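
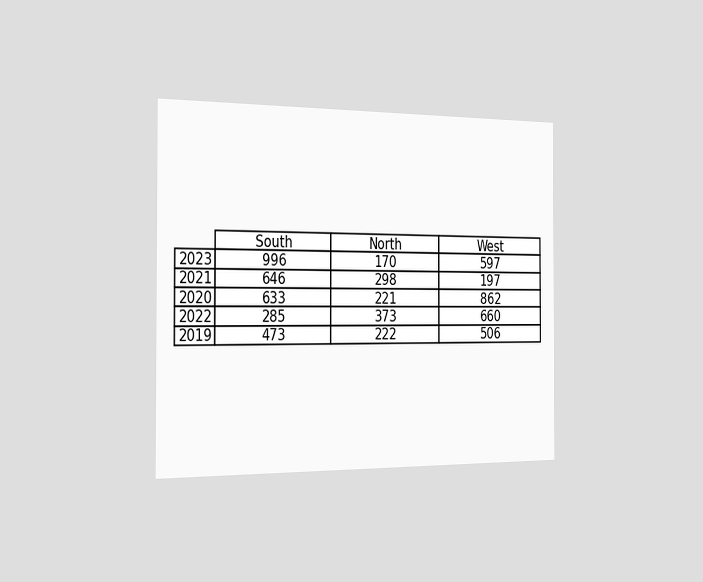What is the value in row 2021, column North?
298

The chart is viewed slightly from the left. The (2021, North) cell reads 298.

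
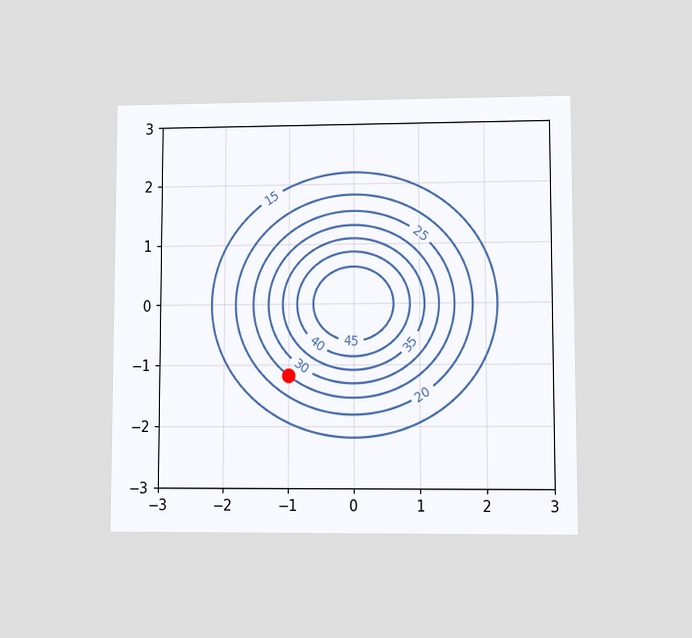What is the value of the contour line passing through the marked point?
The chart is viewed at a slight angle. The marked point sits on the contour labelled 25.

25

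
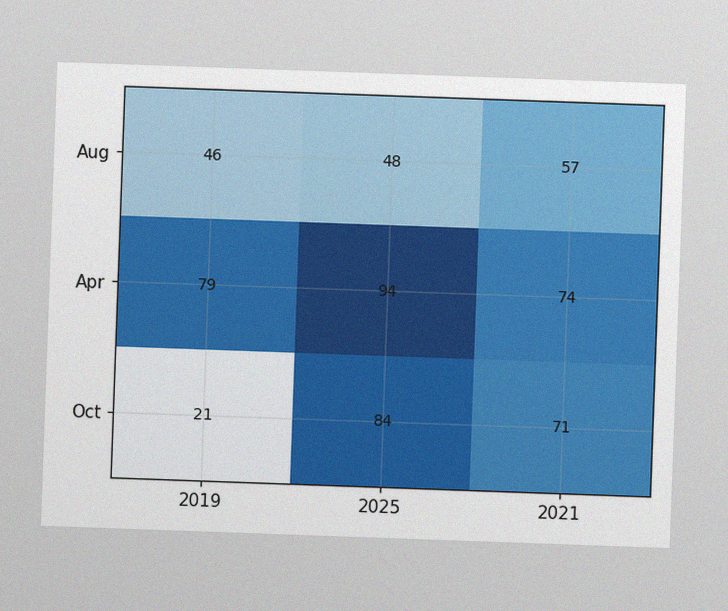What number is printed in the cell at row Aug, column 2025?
48

The chart is tilted about 2° clockwise, with some photo noise. The (Aug, 2025) cell reads 48.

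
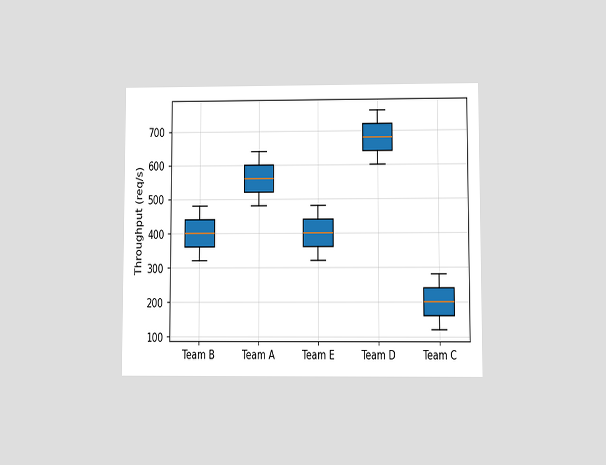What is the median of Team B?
400req/s

The chart is viewed at a slight angle. The median line in the Team B box sits at 400req/s.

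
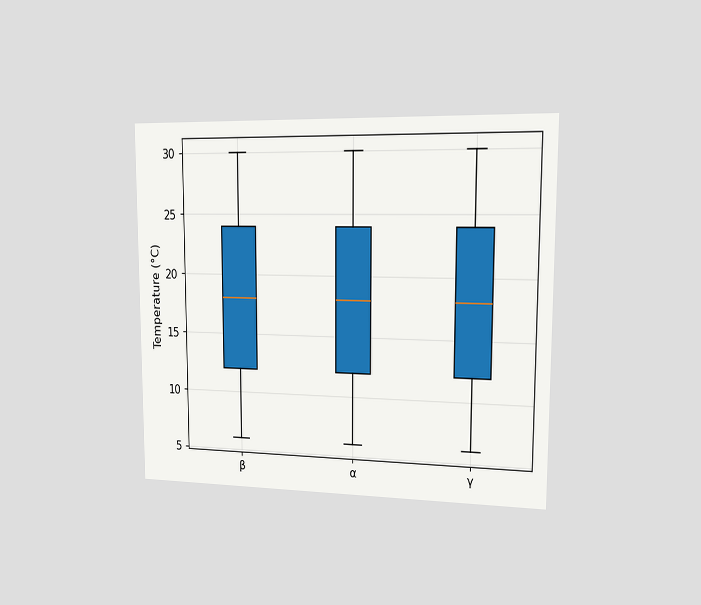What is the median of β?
18°C

The chart is viewed slightly from the right. The median line in the β box sits at 18°C.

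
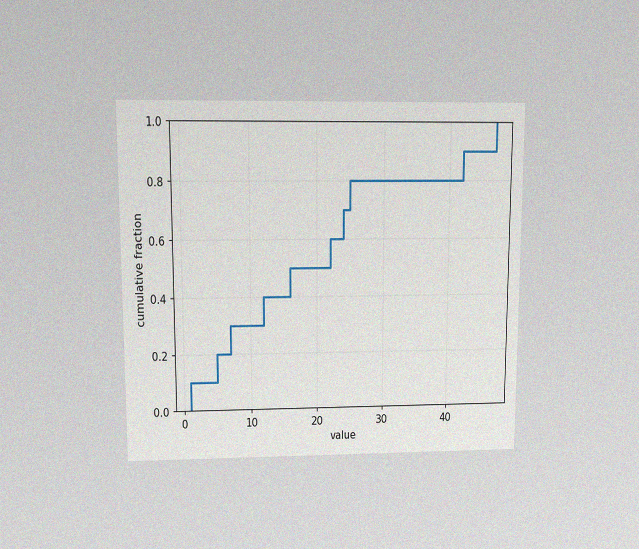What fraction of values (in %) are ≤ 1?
10%

The chart is viewed at a slight angle, with some photo noise. At x=1 the ECDF step is at 10%.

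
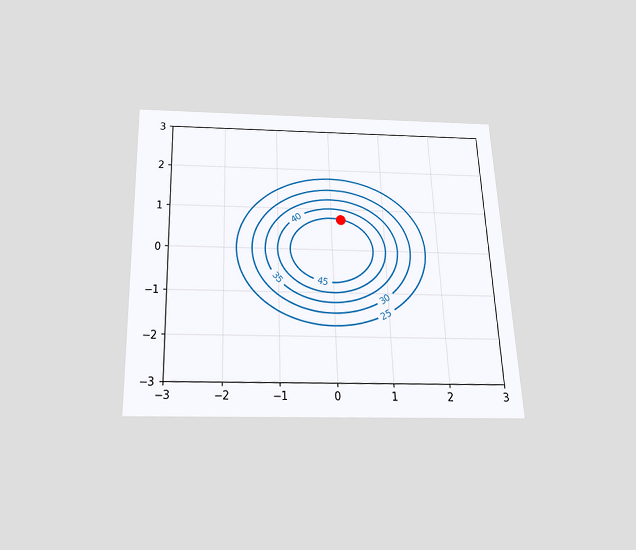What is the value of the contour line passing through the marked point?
45

The chart is tilted about 2° counter-clockwise and viewed slightly from below. The marked point sits on the contour labelled 45.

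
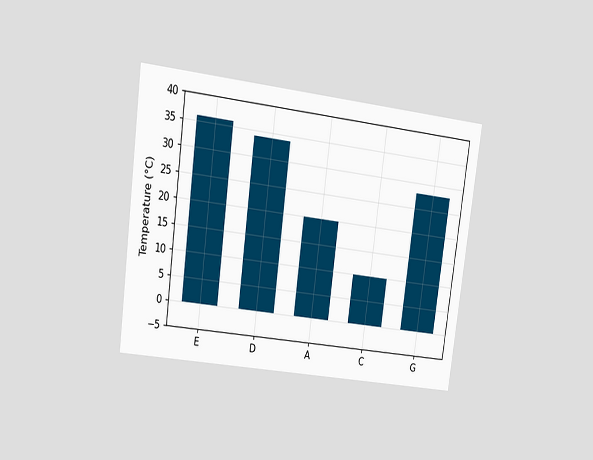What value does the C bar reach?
The chart is tilted about 7° clockwise and viewed at a slight angle. Reading along the chart's y-axis, the C bar reaches 10°C.

10°C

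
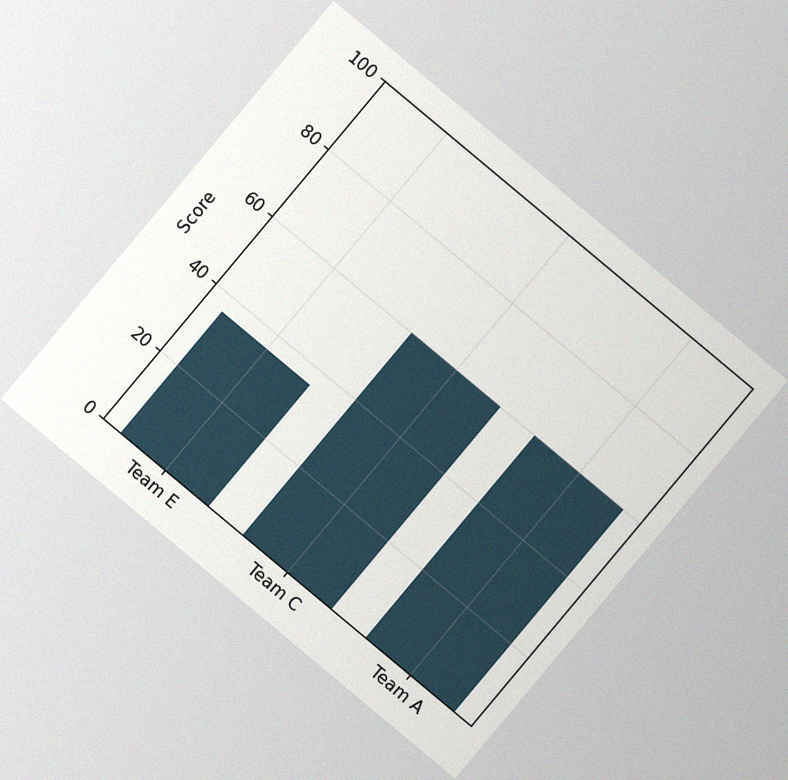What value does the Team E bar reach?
The chart is tilted about 40° clockwise, with some photo noise. Reading along the chart's y-axis, the Team E bar reaches 36.

36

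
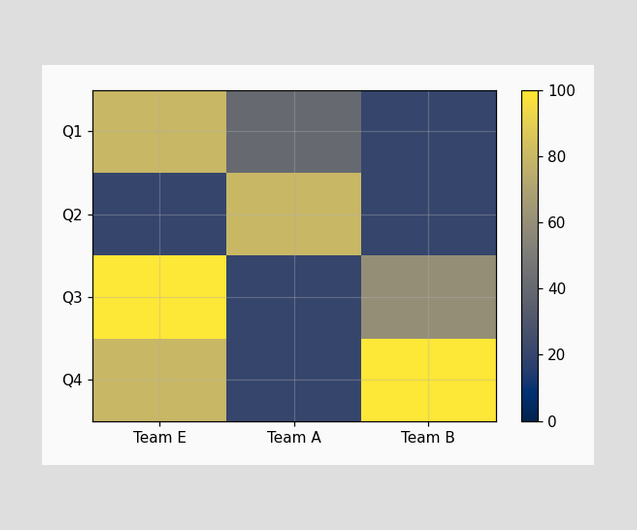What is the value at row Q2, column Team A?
Matching cell (Q2, Team A) against the colorbar gives 80.

80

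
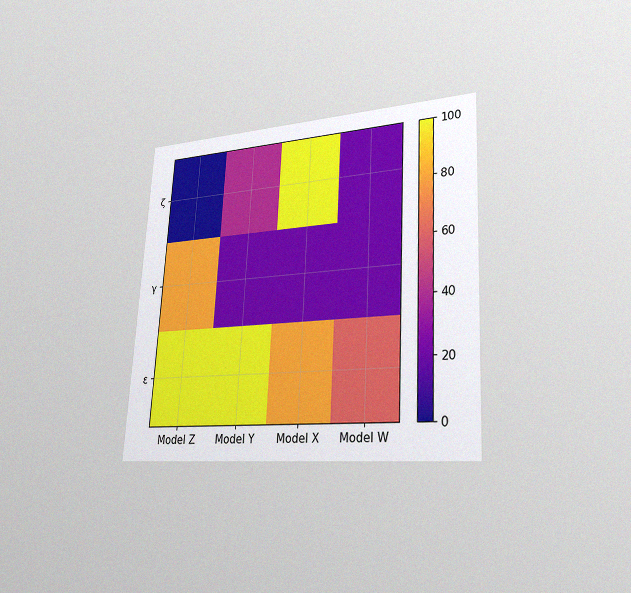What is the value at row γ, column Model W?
The chart is tilted about 3° clockwise and viewed slightly from the right, with some photo noise. Matching cell (γ, Model W) against the colorbar gives 20.

20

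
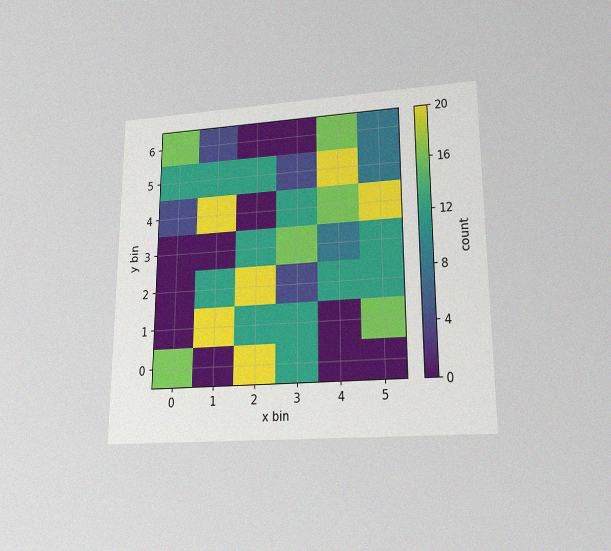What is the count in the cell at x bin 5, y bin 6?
8

The chart is viewed slightly from below, with some photo noise. Matching the cell (5, 6) against the colorbar gives 8.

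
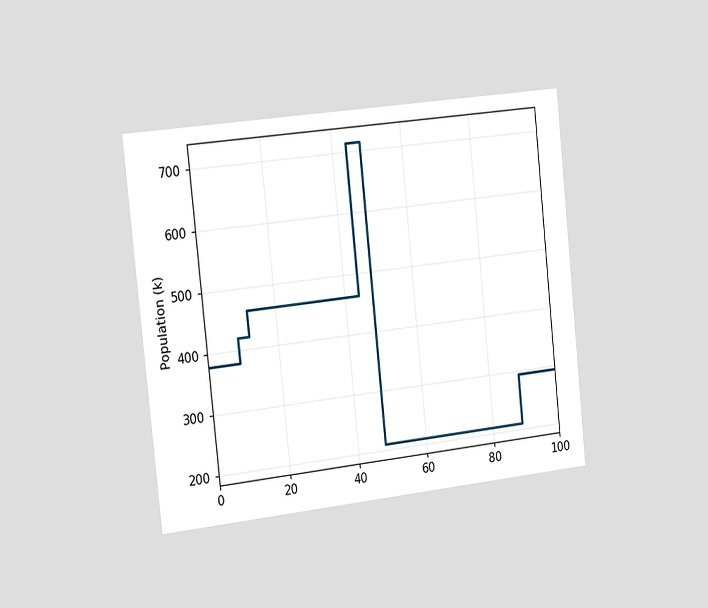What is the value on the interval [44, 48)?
The chart is tilted about 6° counter-clockwise and viewed slightly from the left. On [44, 48) the step sits at 714k.

714k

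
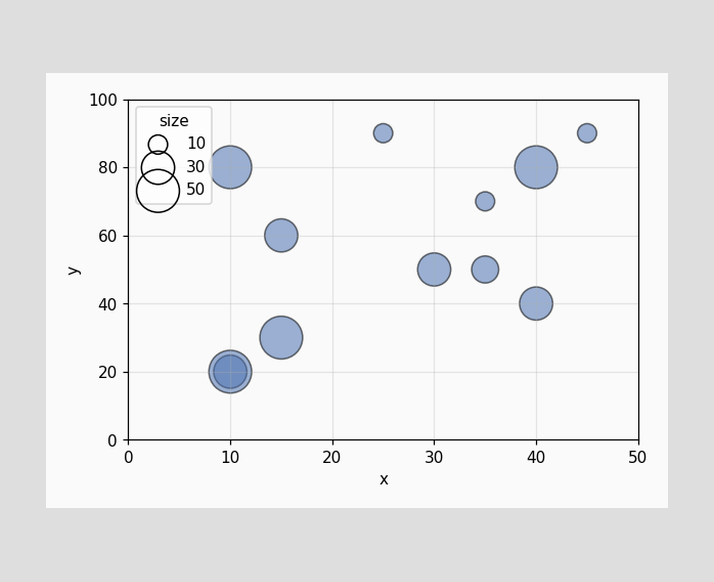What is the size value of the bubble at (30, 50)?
Matching the bubble at (30, 50) against the size legend gives 30.

30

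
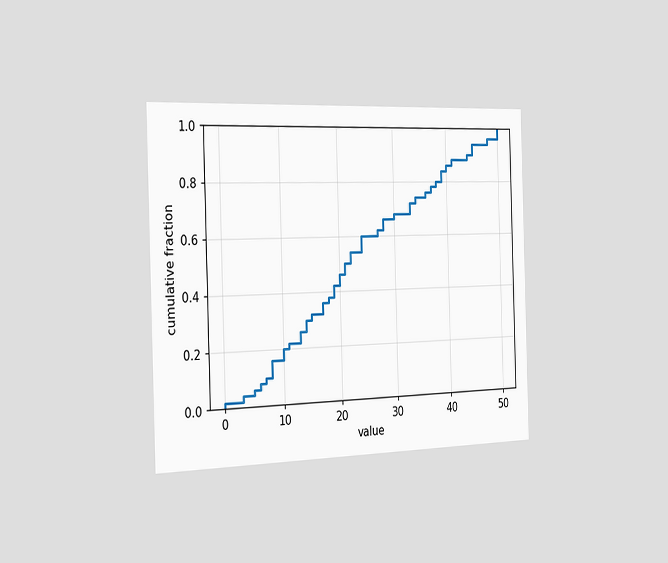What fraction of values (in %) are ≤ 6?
The chart is viewed slightly from the left. At x=6 the ECDF step is at 8%.

8%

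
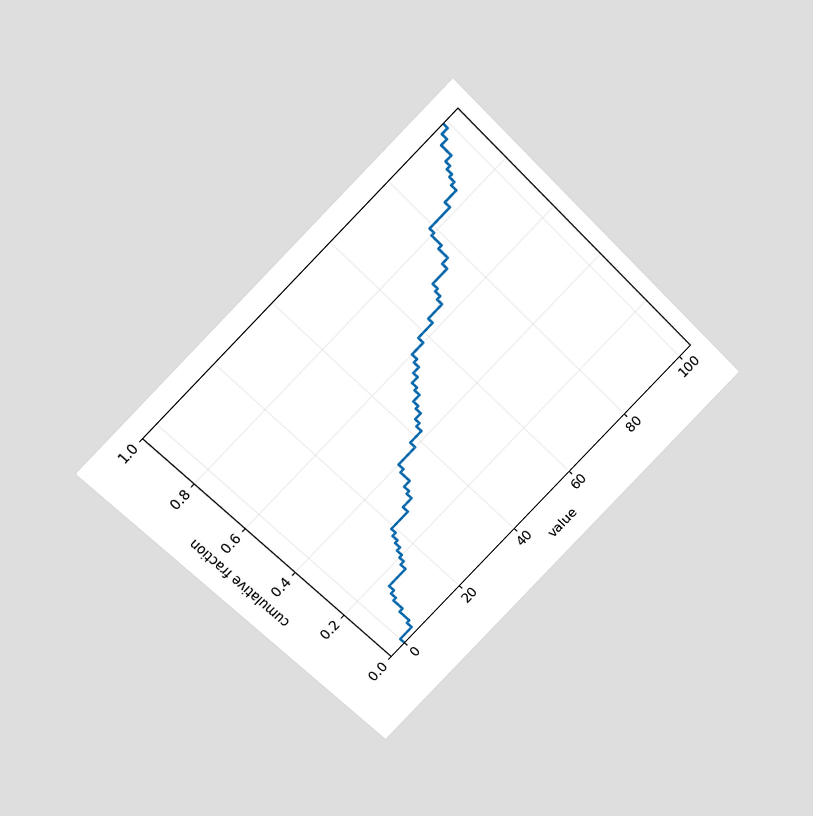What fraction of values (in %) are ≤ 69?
The chart is tilted about 45° counter-clockwise and viewed at a slight angle. At x=69 the ECDF step is at 68%.

68%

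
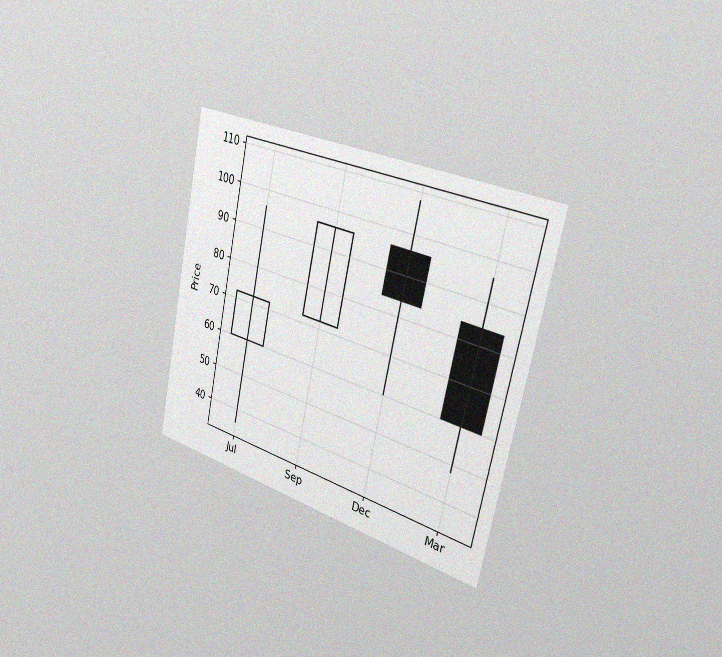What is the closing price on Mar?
The chart is tilted about 12° clockwise and viewed slightly from the right, with some photo noise. The Mar candle closes at 60.

60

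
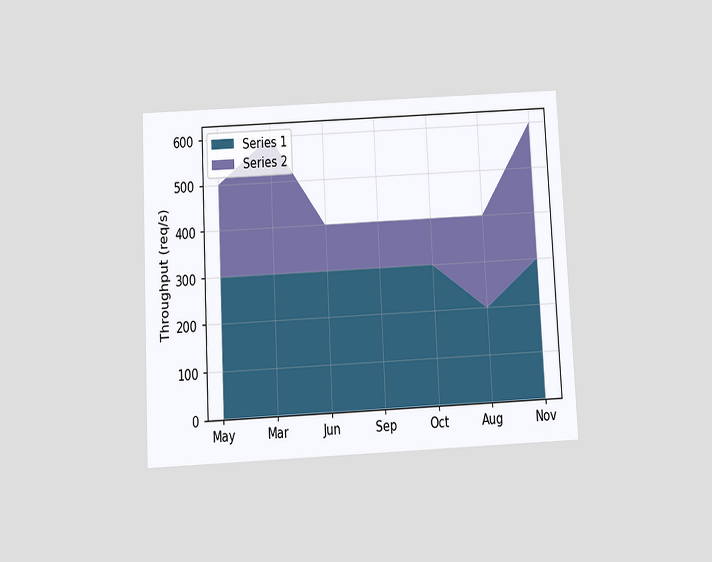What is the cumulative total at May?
The chart is tilted about 3° counter-clockwise and viewed slightly from below. The stacked total at May reaches 500req/s.

500req/s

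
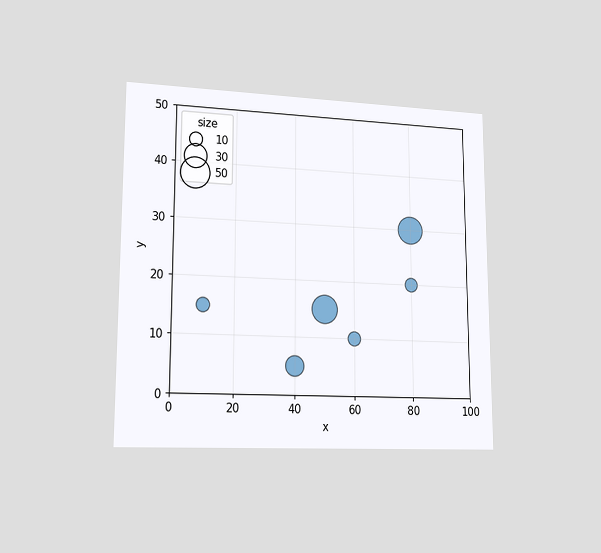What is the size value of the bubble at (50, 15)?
The chart is viewed slightly from the left. Matching the bubble at (50, 15) against the size legend gives 40.

40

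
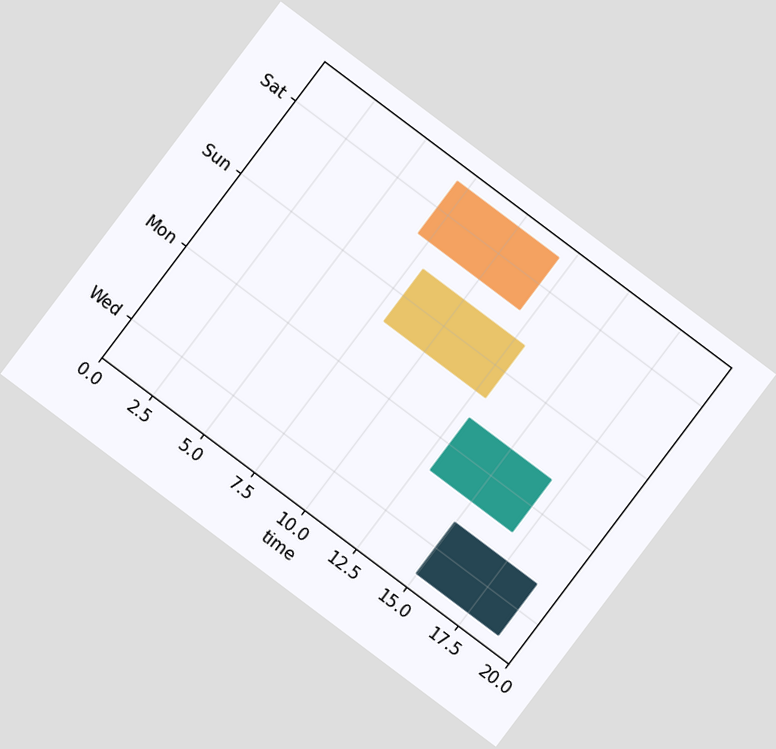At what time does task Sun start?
8

The chart is tilted about 37° clockwise. The Sun bar begins at t=8.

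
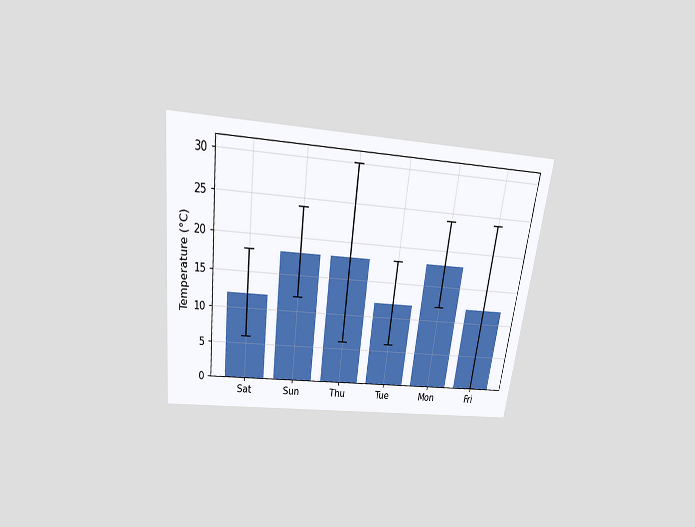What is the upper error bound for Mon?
24°C

The chart is tilted about 7° clockwise and viewed slightly from above. The Mon bar's upper whisker reaches 24°C.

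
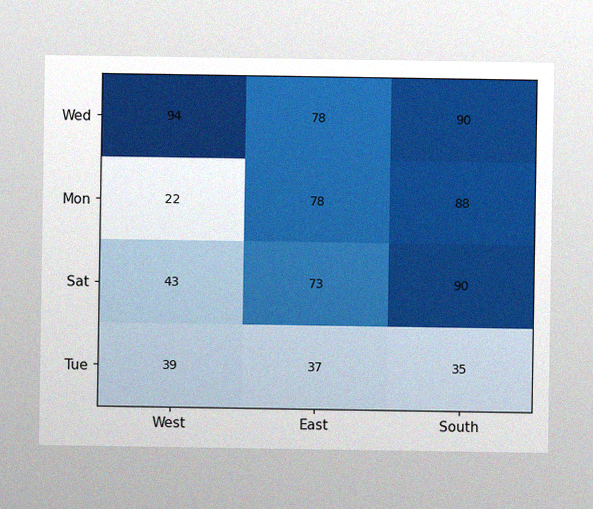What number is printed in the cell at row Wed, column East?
The image has some photo noise and uneven lighting. The (Wed, East) cell reads 78.

78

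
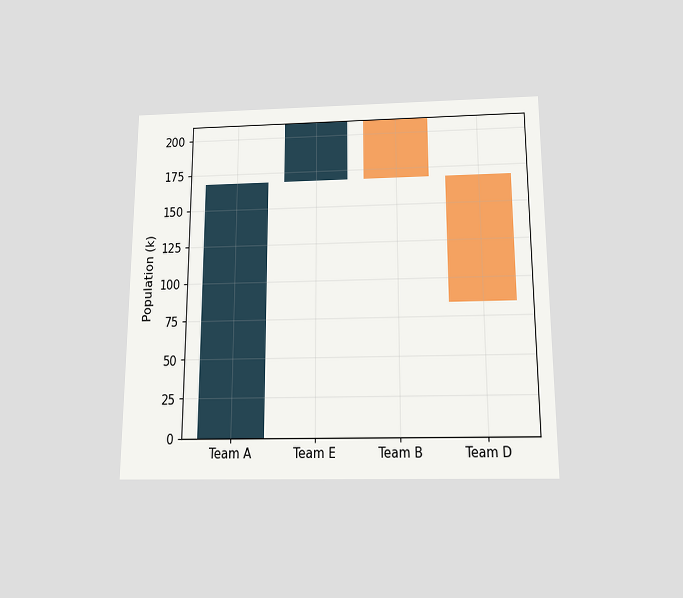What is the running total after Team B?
168k

The chart is viewed slightly from below. After Team B the running total reaches 168k.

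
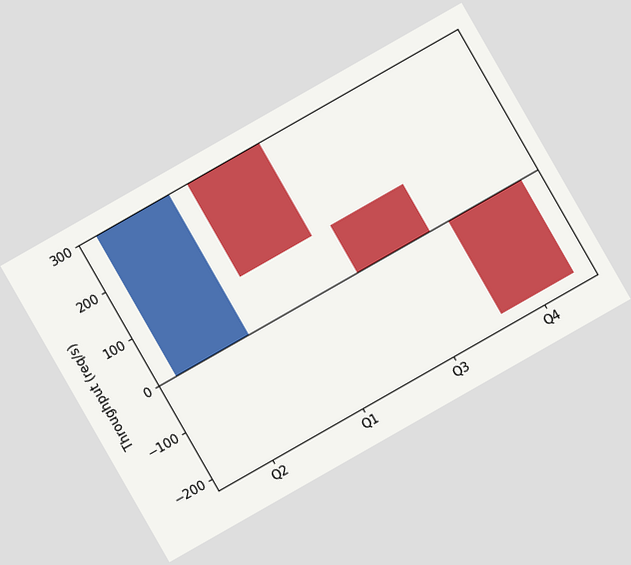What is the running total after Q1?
The chart is tilted about 30° counter-clockwise. After Q1 the running total reaches 100req/s.

100req/s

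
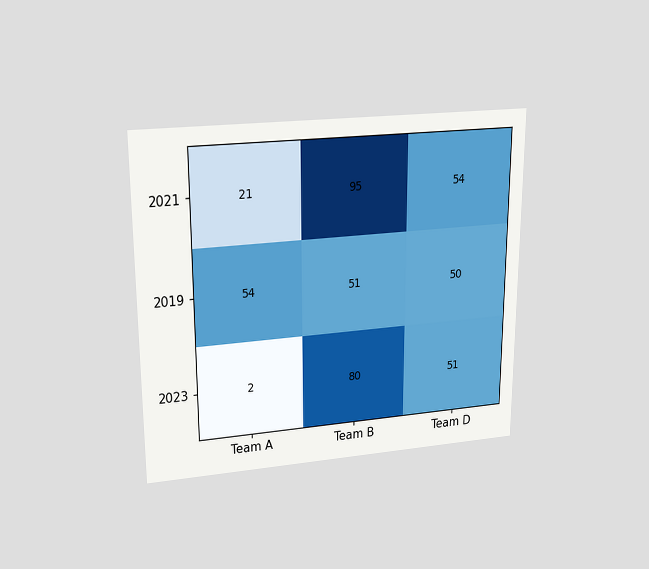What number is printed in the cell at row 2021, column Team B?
The chart is viewed slightly from above. The (2021, Team B) cell reads 95.

95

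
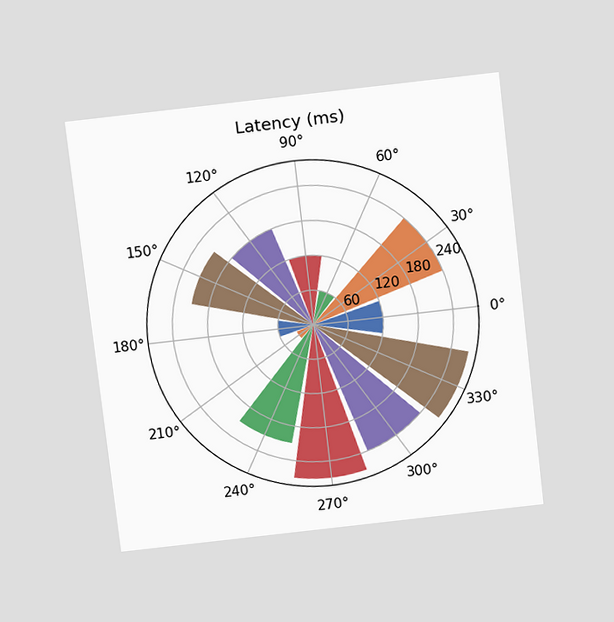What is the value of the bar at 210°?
30ms

The chart is tilted about 7° counter-clockwise and viewed slightly from above. The bar at 210° reaches 30ms on the radial axis.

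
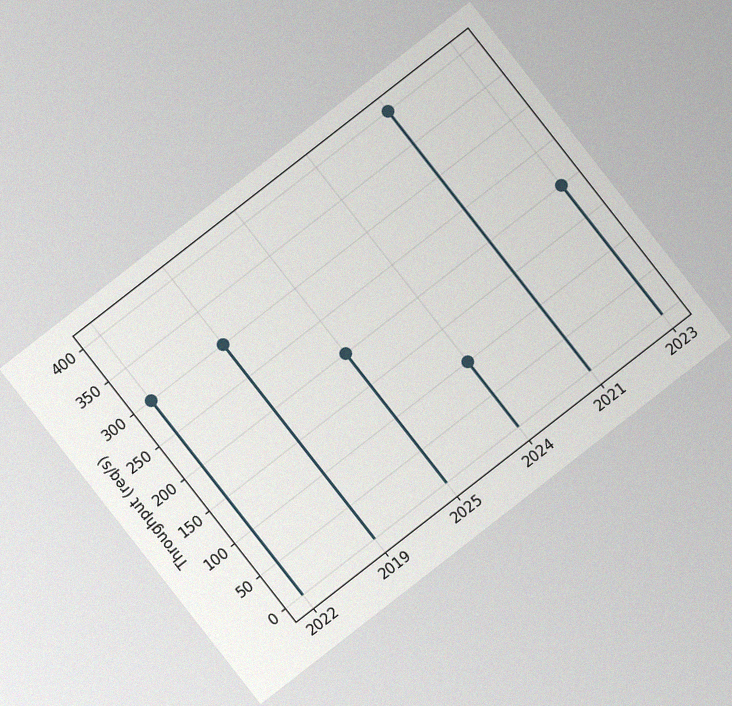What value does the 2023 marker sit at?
The chart is tilted about 38° counter-clockwise, with some photo noise. The 2023 marker sits at 200req/s.

200req/s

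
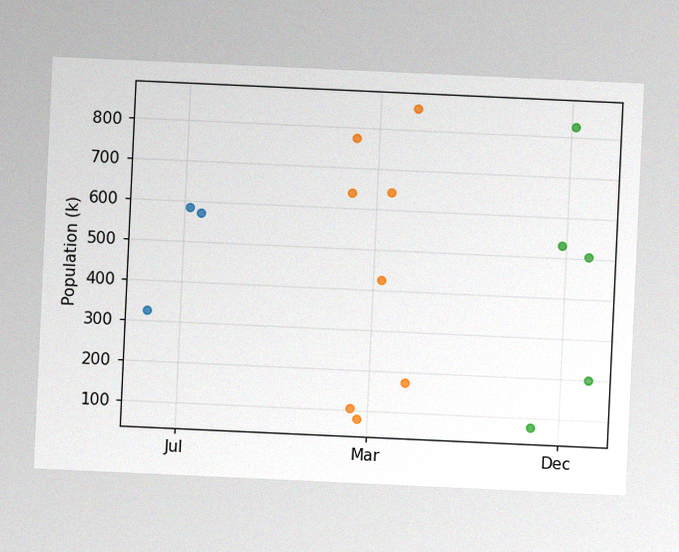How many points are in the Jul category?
The chart is tilted about 3° clockwise, with some photo noise. Counting the markers in the Jul column gives 3.

3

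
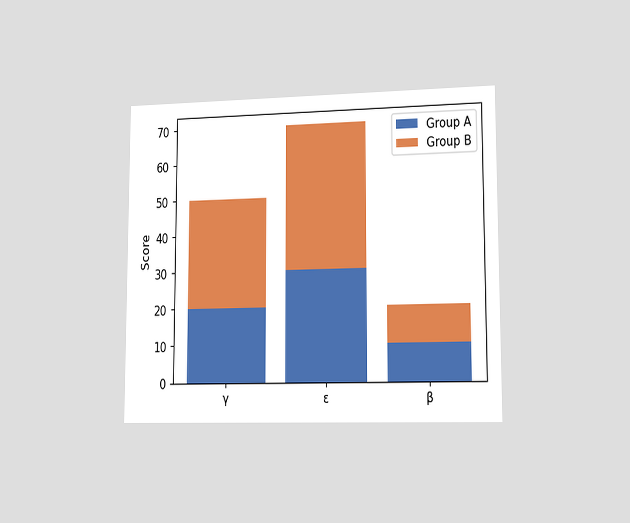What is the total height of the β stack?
20

The chart is viewed slightly from the right. The β stack's top reaches 20 on the y-axis.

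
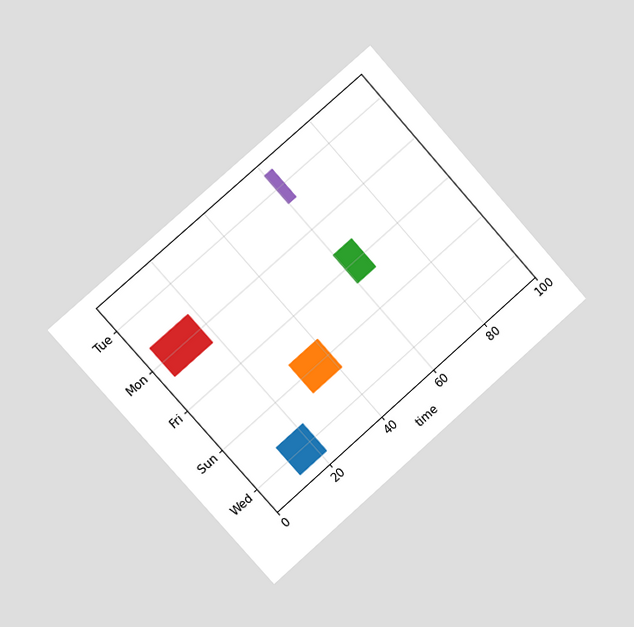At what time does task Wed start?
The chart is tilted about 42° counter-clockwise and viewed slightly from the left. The Wed bar begins at t=12.

12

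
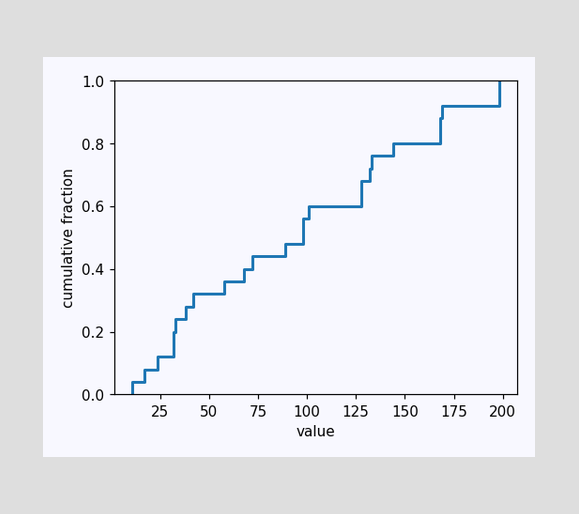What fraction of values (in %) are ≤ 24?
12%

At x=24 the ECDF step is at 12%.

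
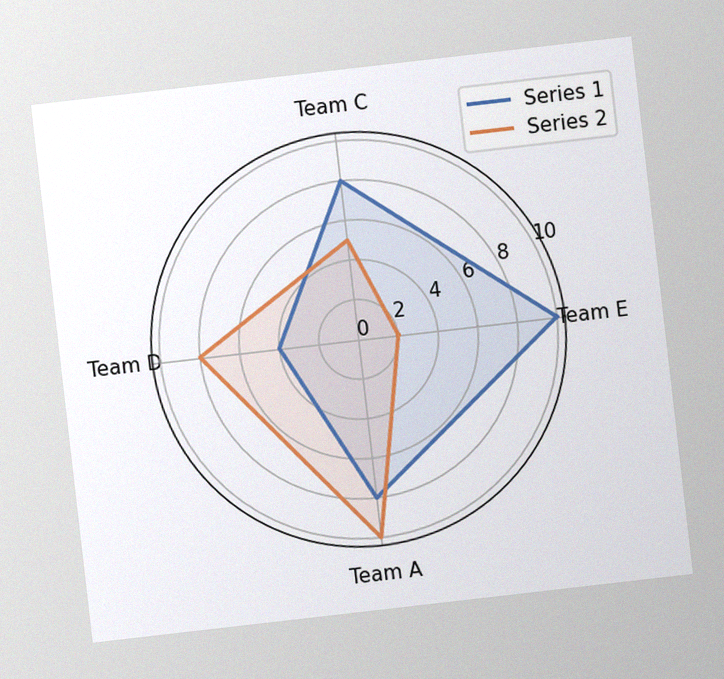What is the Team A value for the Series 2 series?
10

The chart is tilted about 7° counter-clockwise, with some photo noise. On the Team A axis, Series 2 reaches 10.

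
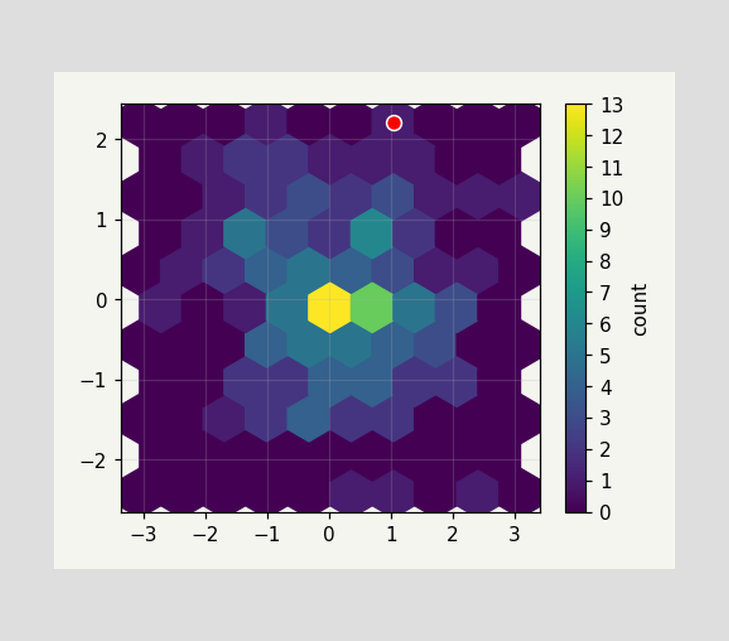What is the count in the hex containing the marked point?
The marked hex reads 1 on the colorbar.

1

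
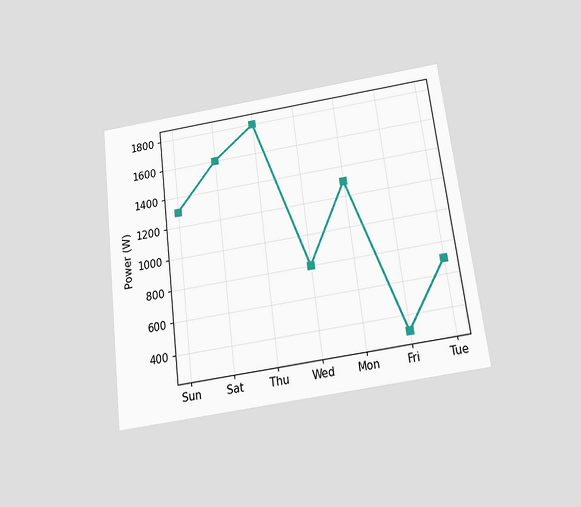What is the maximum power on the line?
The chart is tilted about 7° counter-clockwise and viewed slightly from below. The highest point is at Thu, and reading across to the y-axis gives 1800W.

1800W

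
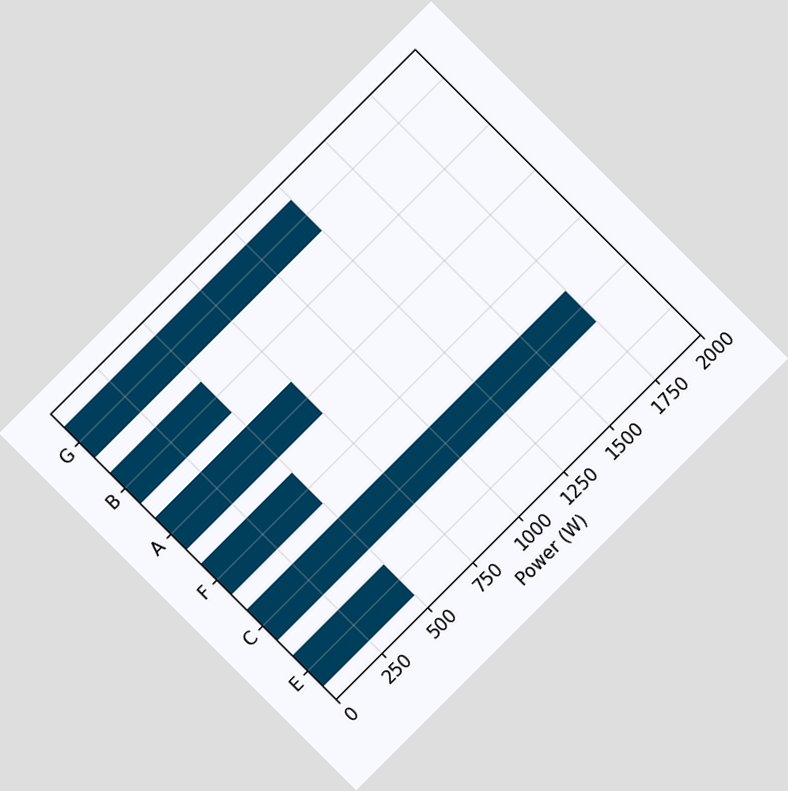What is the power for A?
750W

The chart is tilted about 45° counter-clockwise. Reading along the chart's x-axis, the A bar reaches 750W.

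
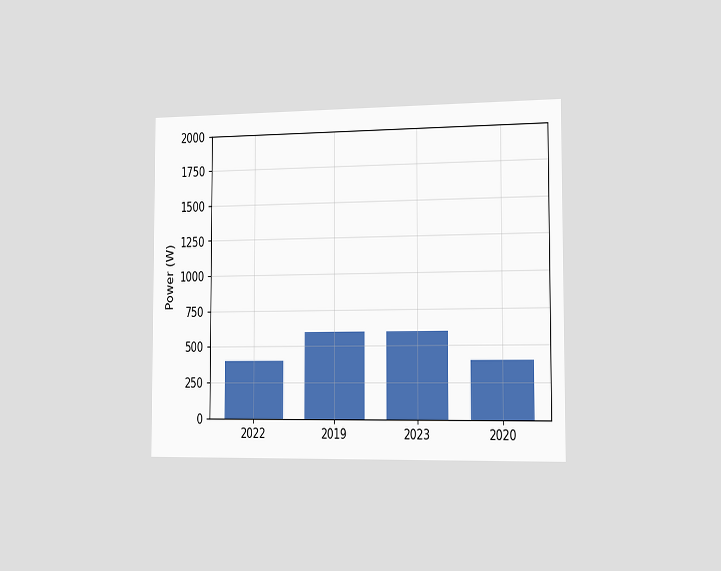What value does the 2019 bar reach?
600W

The chart is viewed slightly from the right. Reading along the chart's y-axis, the 2019 bar reaches 600W.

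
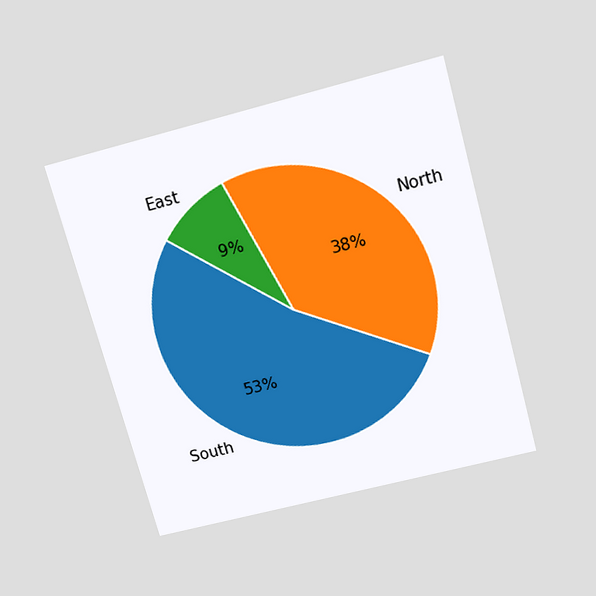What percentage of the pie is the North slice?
38%

The chart is tilted about 15° counter-clockwise and viewed slightly from above. The North slice takes up 38% of the pie.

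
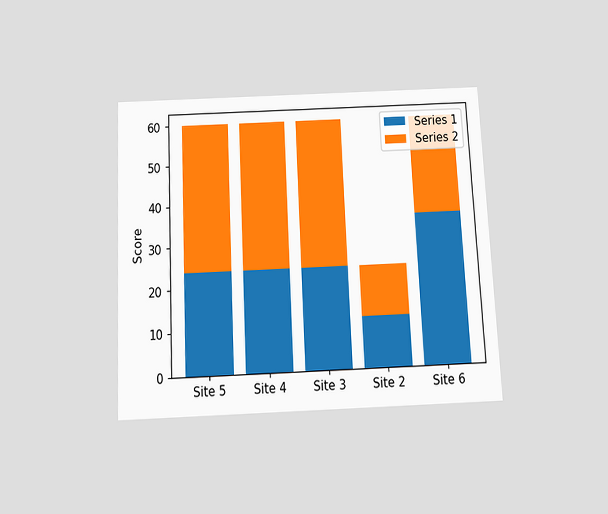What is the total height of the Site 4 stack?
The chart is tilted about 3° counter-clockwise and viewed slightly from below. The Site 4 stack's top reaches 60 on the y-axis.

60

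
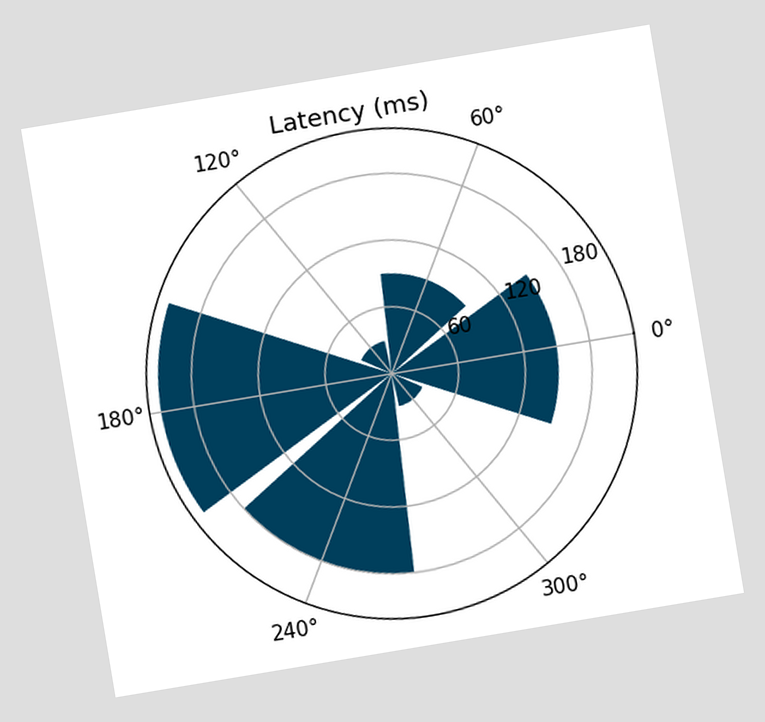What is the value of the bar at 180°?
210ms

The chart is tilted about 9° counter-clockwise. The bar at 180° reaches 210ms on the radial axis.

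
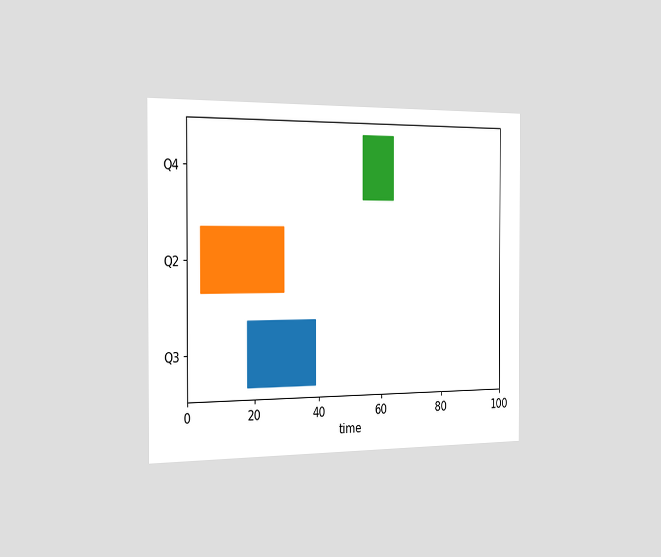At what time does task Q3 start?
The chart is viewed slightly from the left. The Q3 bar begins at t=18.

18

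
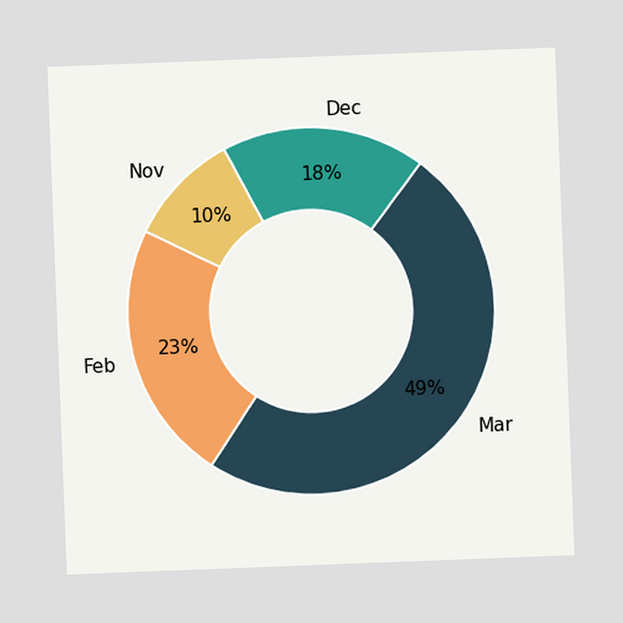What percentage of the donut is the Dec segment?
18%

The chart is tilted about 2° counter-clockwise. The Dec segment takes up 18% of the ring.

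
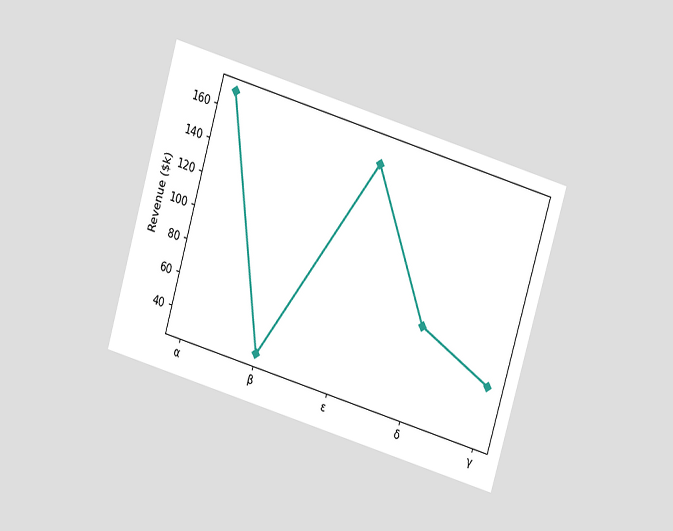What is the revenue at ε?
$160k

The chart is tilted about 17° clockwise and viewed slightly from above. At ε, the line is at $160k.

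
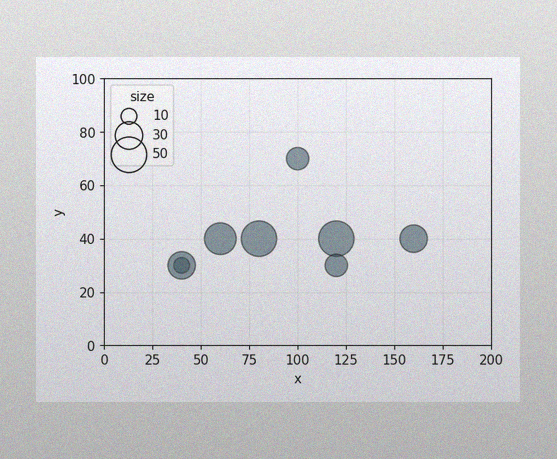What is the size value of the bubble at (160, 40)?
The image has some photo noise and uneven lighting. Matching the bubble at (160, 40) against the size legend gives 30.

30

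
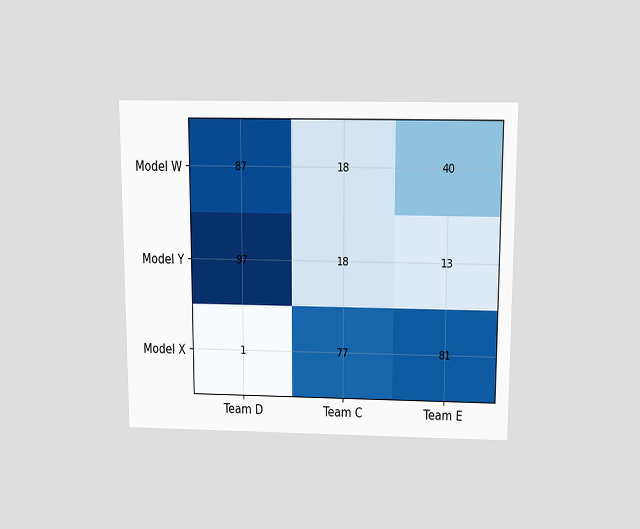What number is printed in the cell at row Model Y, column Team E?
13

The chart is viewed slightly from above. The (Model Y, Team E) cell reads 13.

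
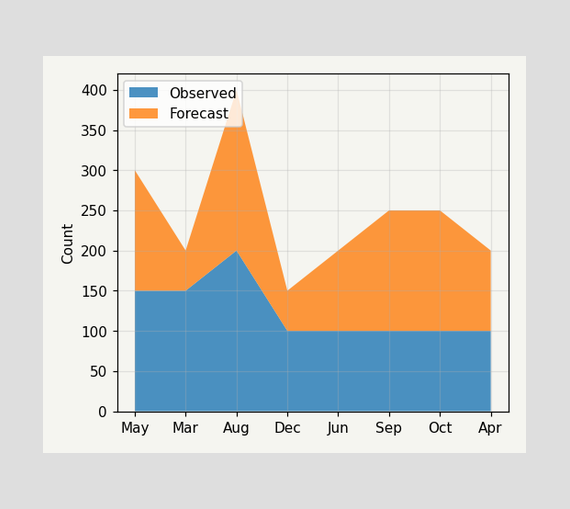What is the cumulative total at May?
300

The stacked total at May reaches 300.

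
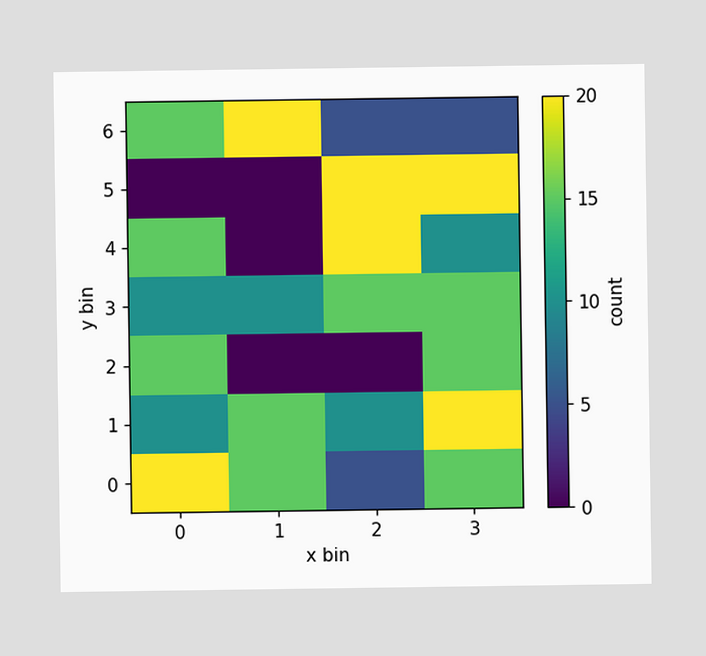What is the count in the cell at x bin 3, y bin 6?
Matching the cell (3, 6) against the colorbar gives 5.

5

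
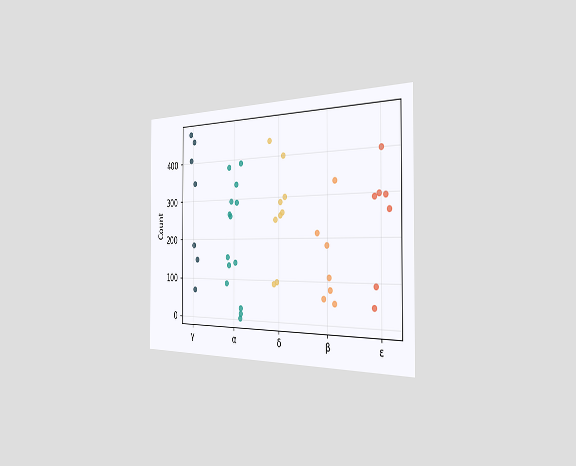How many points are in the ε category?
The chart is viewed slightly from the right. Counting the markers in the ε column gives 7.

7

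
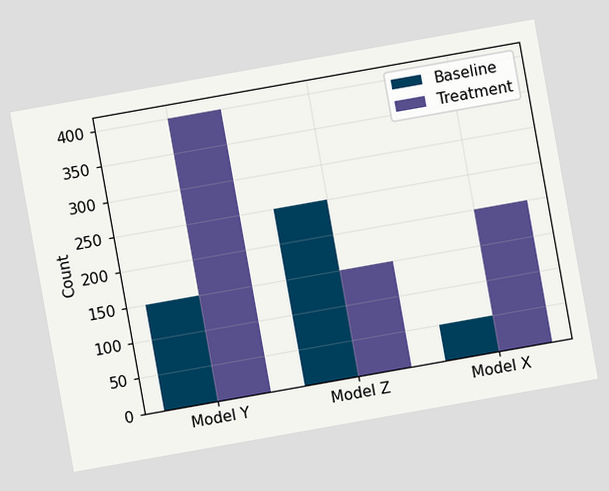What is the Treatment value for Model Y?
400

The chart is tilted about 10° counter-clockwise. The Treatment bar at Model Y reaches 400 on the y-axis.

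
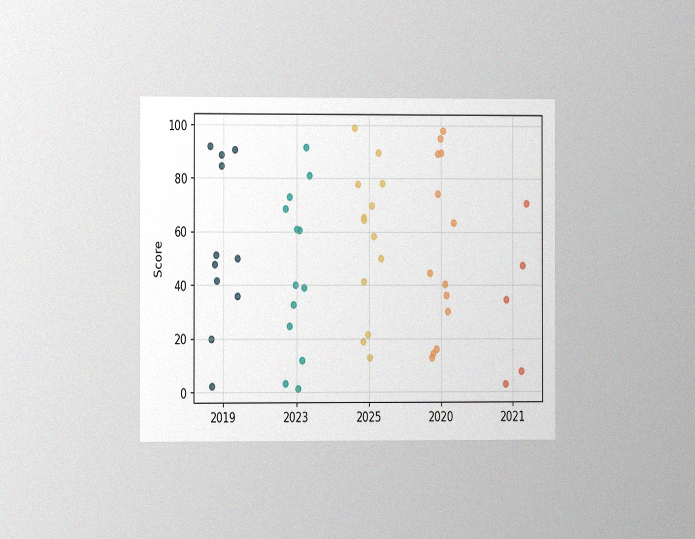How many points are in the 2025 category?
13

The chart is viewed at a slight angle, with some photo noise. Counting the markers in the 2025 column gives 13.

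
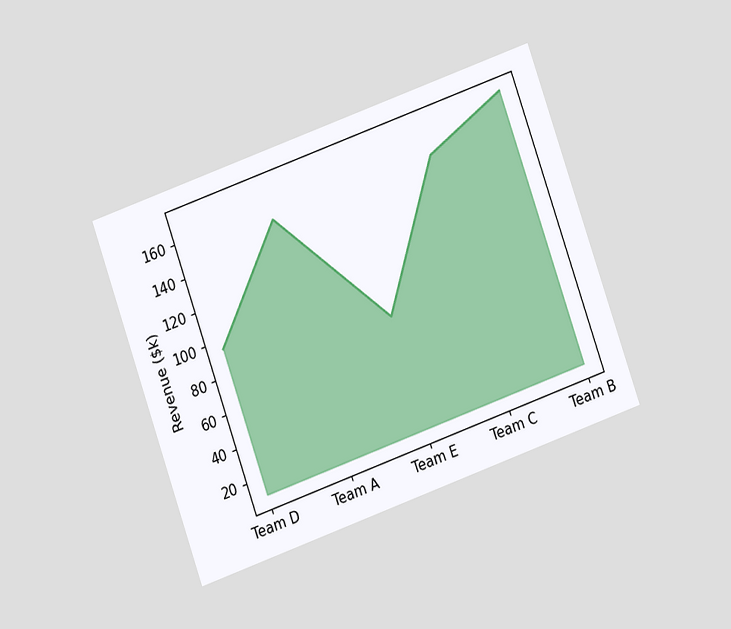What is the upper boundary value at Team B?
$171k

The chart is tilted about 20° counter-clockwise and viewed at a slight angle. At Team B the upper boundary is at $171k.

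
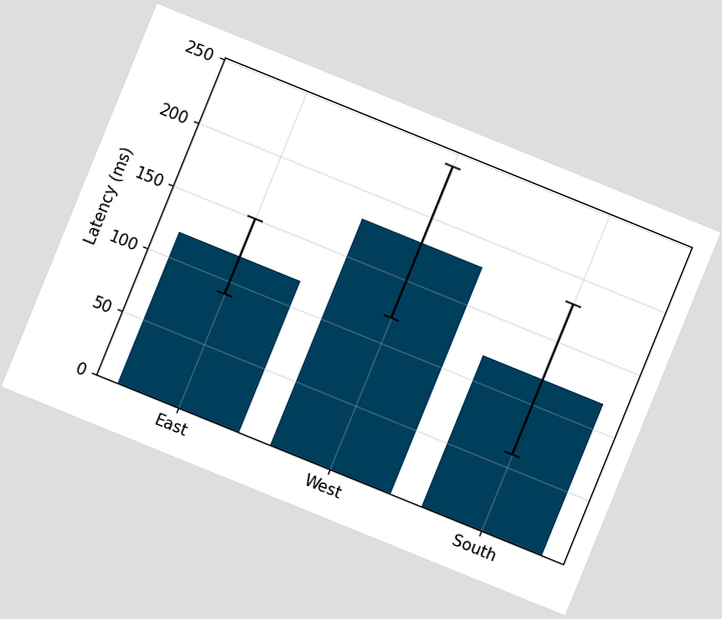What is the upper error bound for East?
150ms

The chart is tilted about 22° clockwise. The East bar's upper whisker reaches 150ms.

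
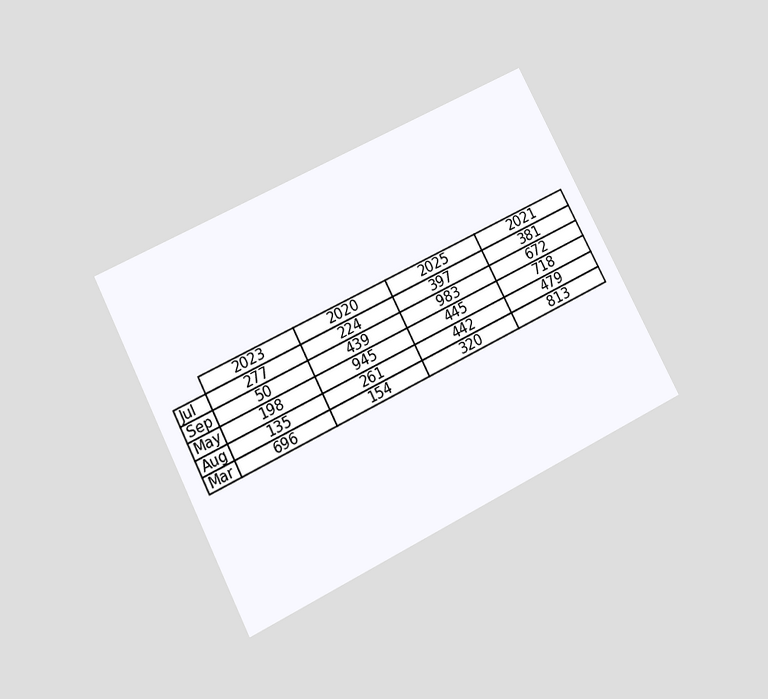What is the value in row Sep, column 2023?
50

The chart is tilted about 27° counter-clockwise and viewed slightly from below. The (Sep, 2023) cell reads 50.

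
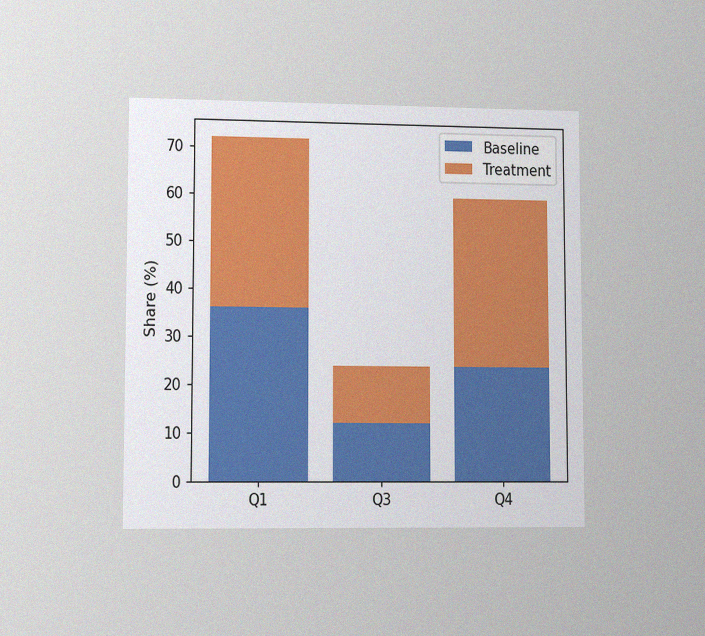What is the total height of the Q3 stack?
24%

The chart is viewed at a slight angle, with some photo noise. The Q3 stack's top reaches 24% on the y-axis.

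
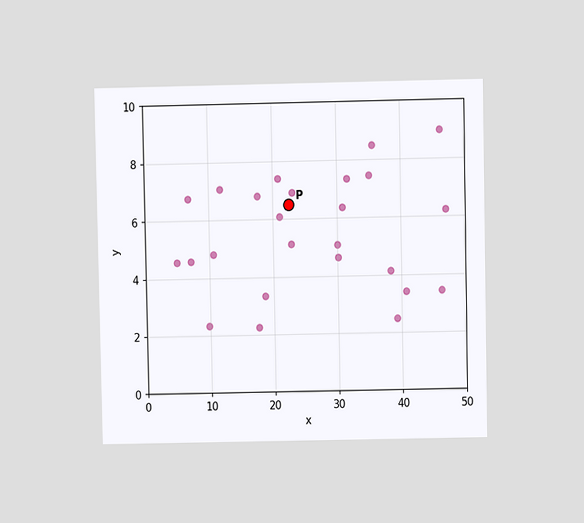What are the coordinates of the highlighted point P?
(22.5, 6.5)

The chart is viewed at a slight angle. Following the gridlines from P to each axis, P sits at (22.5, 6.5).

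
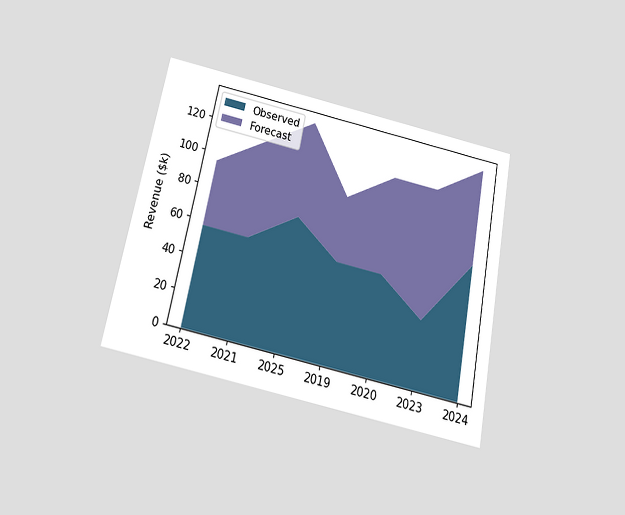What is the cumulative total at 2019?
The chart is tilted about 11° clockwise and viewed slightly from below. The stacked total at 2019 reaches $95k.

$95k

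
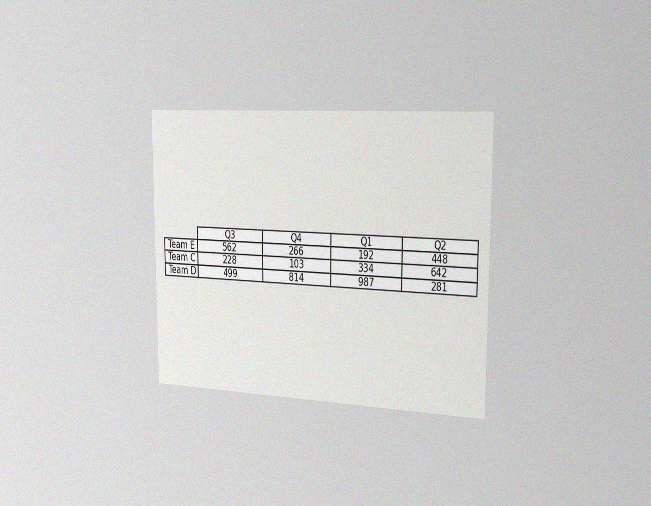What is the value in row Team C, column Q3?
228

The chart is viewed slightly from the right, with some photo noise. The (Team C, Q3) cell reads 228.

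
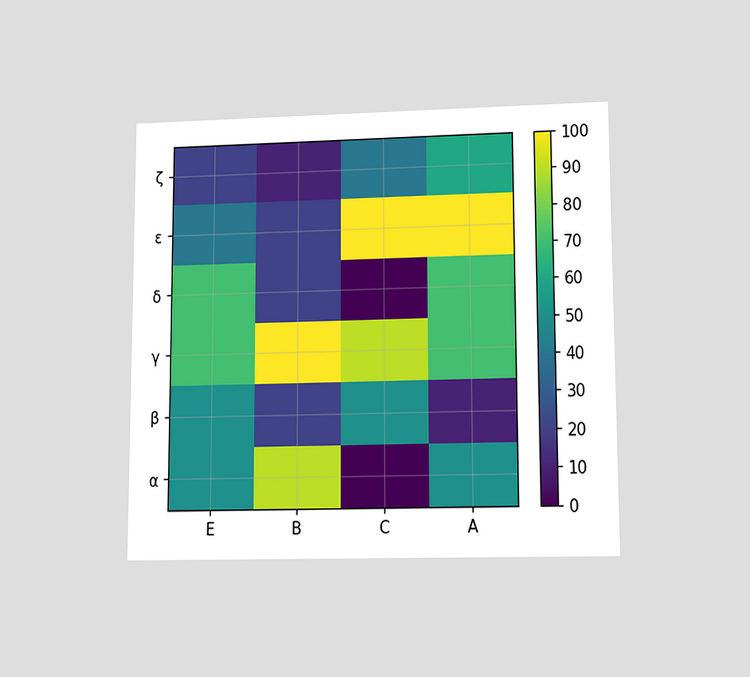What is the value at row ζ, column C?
The chart is viewed at a slight angle. Matching cell (ζ, C) against the colorbar gives 40.

40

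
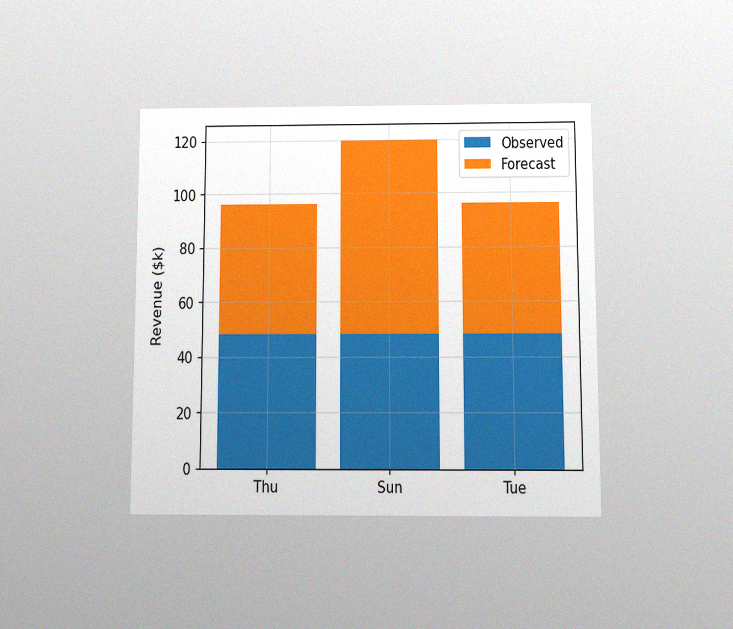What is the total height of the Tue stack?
$96k

The chart is viewed slightly from below, with some photo noise. The Tue stack's top reaches $96k on the y-axis.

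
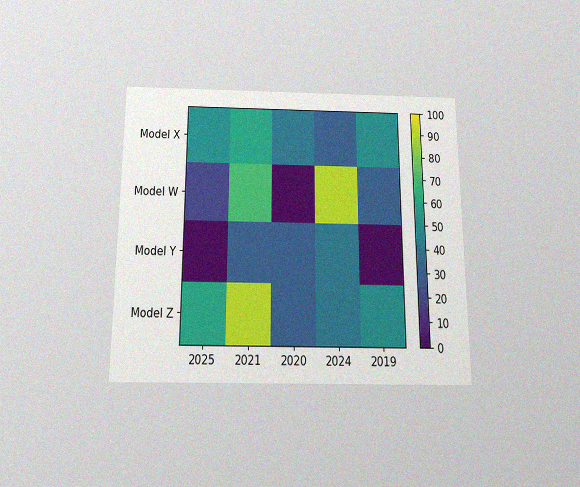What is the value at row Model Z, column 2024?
40

The chart is viewed slightly from below, with some photo noise. Matching cell (Model Z, 2024) against the colorbar gives 40.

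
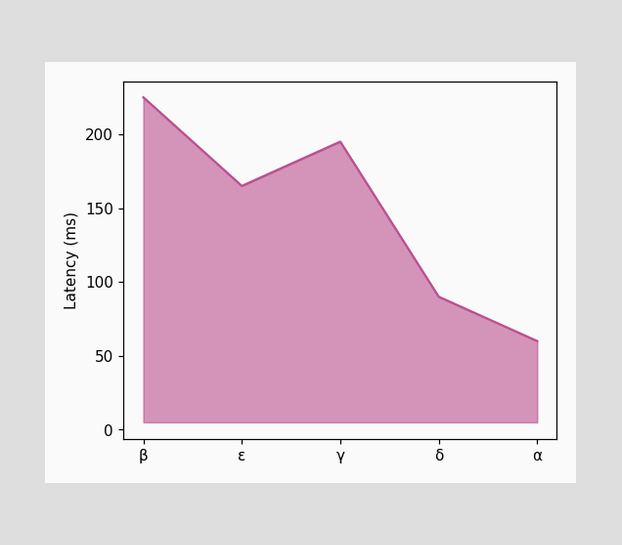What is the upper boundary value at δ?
At δ the upper boundary is at 90ms.

90ms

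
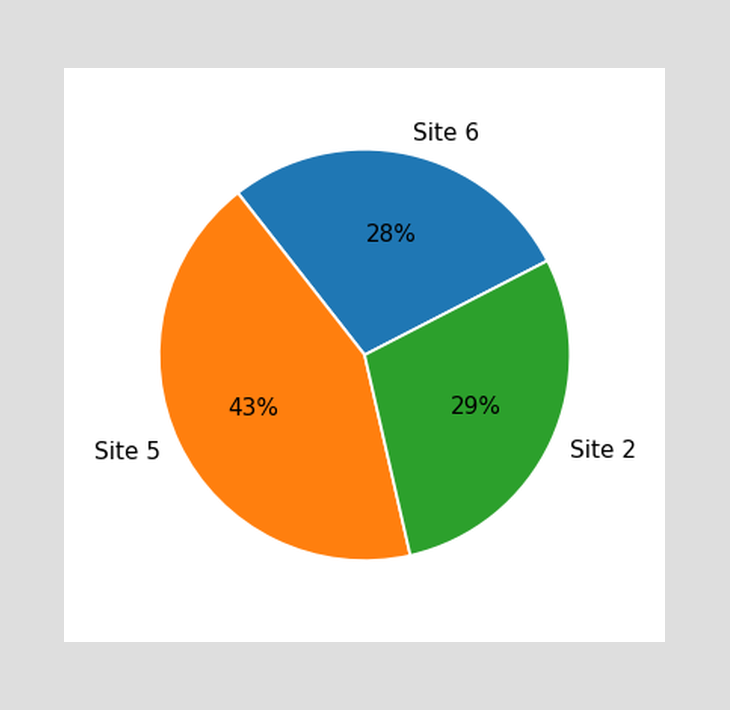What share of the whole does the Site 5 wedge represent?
43%

The Site 5 slice takes up 43% of the pie.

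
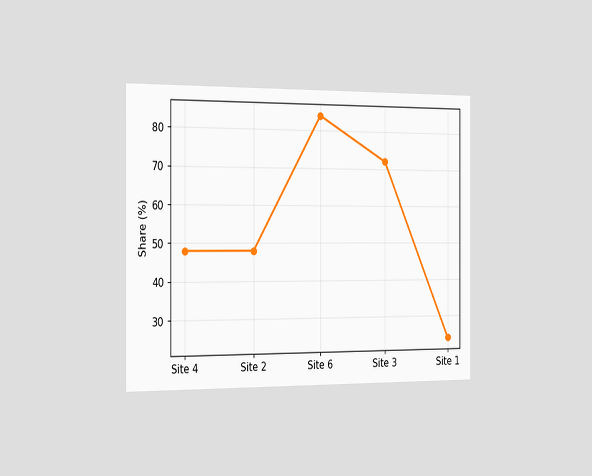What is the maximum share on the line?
The chart is viewed slightly from the left. The highest point is at Site 6, and reading across to the y-axis gives 84%.

84%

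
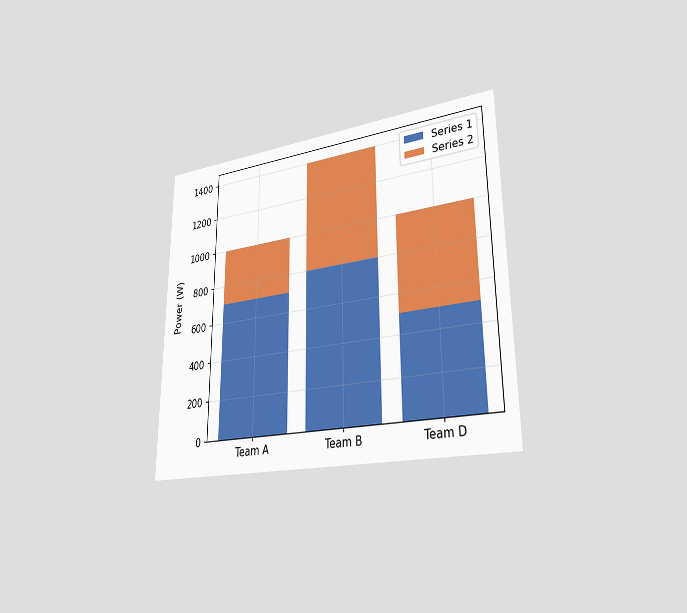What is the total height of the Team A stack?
1000W

The chart is viewed slightly from the right. The Team A stack's top reaches 1000W on the y-axis.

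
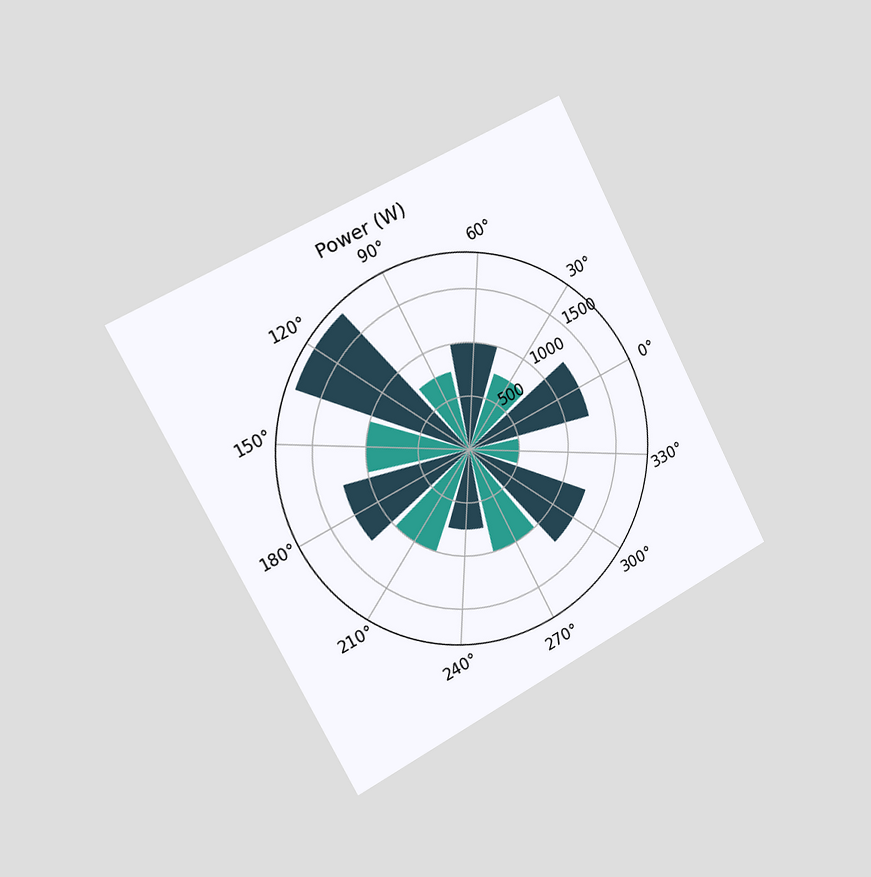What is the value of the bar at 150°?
The chart is tilted about 27° counter-clockwise and viewed slightly from the left. The bar at 150° reaches 1000W on the radial axis.

1000W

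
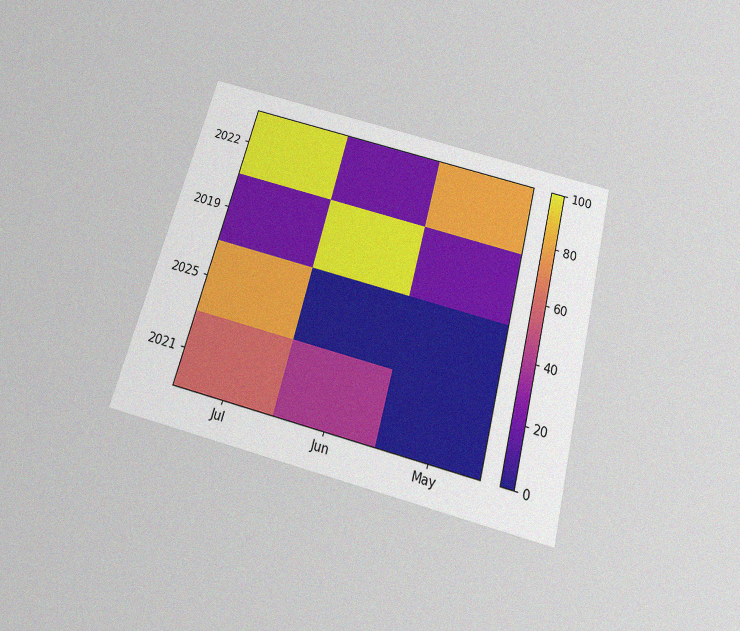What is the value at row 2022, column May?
The chart is tilted about 15° clockwise and viewed slightly from below, with some photo noise. Matching cell (2022, May) against the colorbar gives 80.

80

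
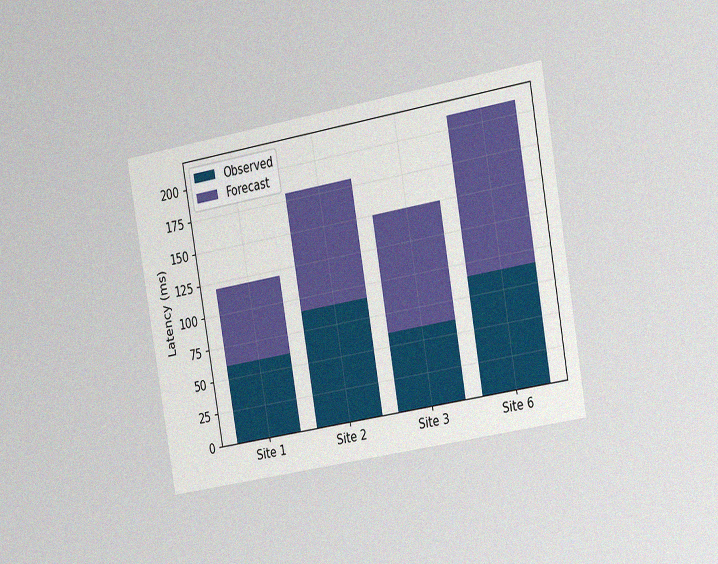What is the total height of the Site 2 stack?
180ms

The chart is tilted about 10° counter-clockwise and viewed slightly from the right, with some photo noise. The Site 2 stack's top reaches 180ms on the y-axis.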